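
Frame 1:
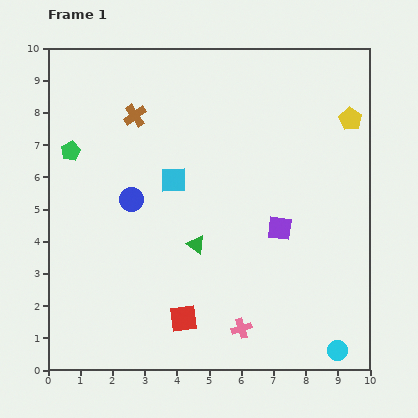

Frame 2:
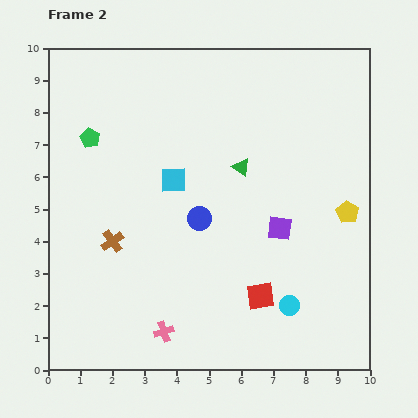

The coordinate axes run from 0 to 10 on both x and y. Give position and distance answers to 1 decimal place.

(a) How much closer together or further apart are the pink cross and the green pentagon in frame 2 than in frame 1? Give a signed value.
-1.2

Distance in frame 1: 7.6. Distance in frame 2: 6.4.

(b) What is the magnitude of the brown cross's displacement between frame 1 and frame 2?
4.0

The brown cross moved from (2.7, 7.9) to (2.0, 4.0), a distance of √(0.7² + 3.9²) ≈ 4.0.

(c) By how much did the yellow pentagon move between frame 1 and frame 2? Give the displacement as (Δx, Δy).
(-0.1, -2.9)

The yellow pentagon was at (9.4, 7.8) in frame 1 and (9.3, 4.9) in frame 2.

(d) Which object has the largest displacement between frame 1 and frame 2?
the brown cross

(moved 4.0; next 2.9)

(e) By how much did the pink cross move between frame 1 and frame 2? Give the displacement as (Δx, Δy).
(-2.4, -0.1)

The pink cross was at (6.0, 1.3) in frame 1 and (3.6, 1.2) in frame 2.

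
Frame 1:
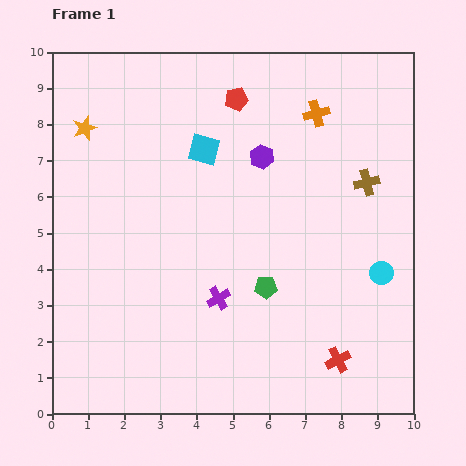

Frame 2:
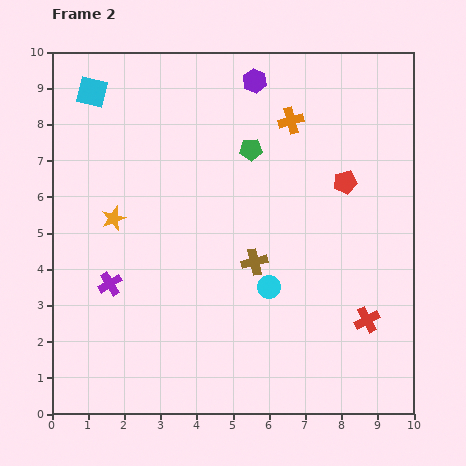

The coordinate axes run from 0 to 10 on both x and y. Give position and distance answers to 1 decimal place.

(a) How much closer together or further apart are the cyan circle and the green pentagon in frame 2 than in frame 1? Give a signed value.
+0.6

Distance in frame 1: 3.2. Distance in frame 2: 3.8.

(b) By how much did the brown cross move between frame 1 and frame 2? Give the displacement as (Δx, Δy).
(-3.1, -2.2)

The brown cross was at (8.7, 6.4) in frame 1 and (5.6, 4.2) in frame 2.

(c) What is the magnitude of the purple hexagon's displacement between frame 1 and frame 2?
2.1

The purple hexagon moved from (5.8, 7.1) to (5.6, 9.2), a distance of √(0.2² + 2.1²) ≈ 2.1.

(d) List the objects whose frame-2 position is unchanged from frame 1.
none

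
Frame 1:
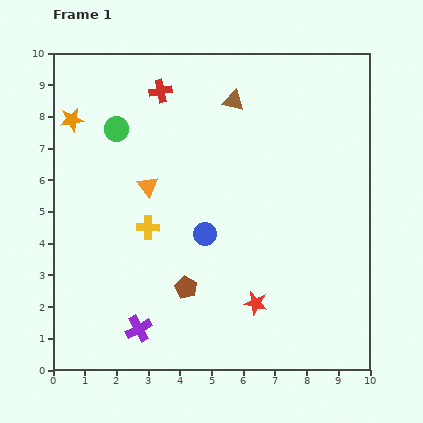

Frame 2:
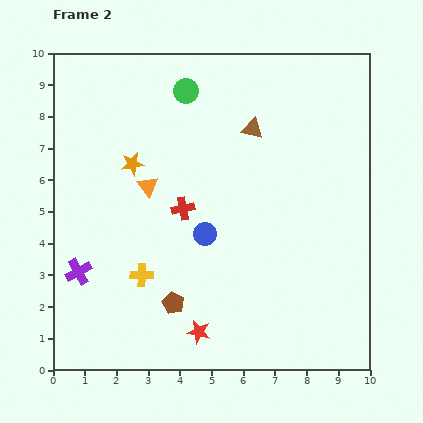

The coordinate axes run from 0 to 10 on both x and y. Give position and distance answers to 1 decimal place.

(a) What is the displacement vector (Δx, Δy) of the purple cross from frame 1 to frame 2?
(-1.9, 1.8)

The purple cross was at (2.7, 1.3) in frame 1 and (0.8, 3.1) in frame 2.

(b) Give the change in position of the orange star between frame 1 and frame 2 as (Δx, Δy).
(1.9, -1.4)

The orange star was at (0.6, 7.9) in frame 1 and (2.5, 6.5) in frame 2.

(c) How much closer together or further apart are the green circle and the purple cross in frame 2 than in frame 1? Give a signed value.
+0.3

Distance in frame 1: 6.3. Distance in frame 2: 6.6.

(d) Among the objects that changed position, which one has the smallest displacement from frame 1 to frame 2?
the brown pentagon

(moved 0.6)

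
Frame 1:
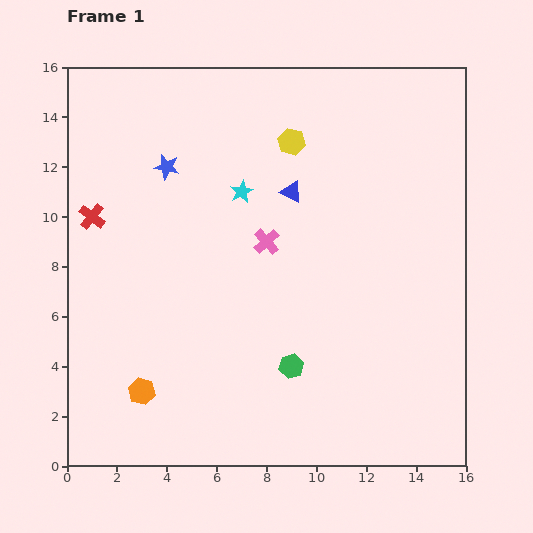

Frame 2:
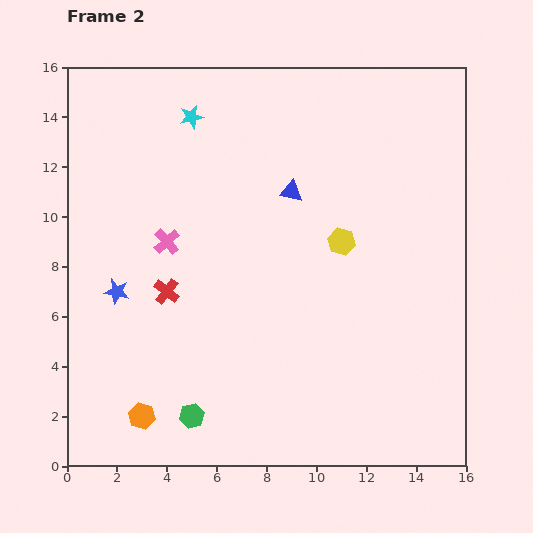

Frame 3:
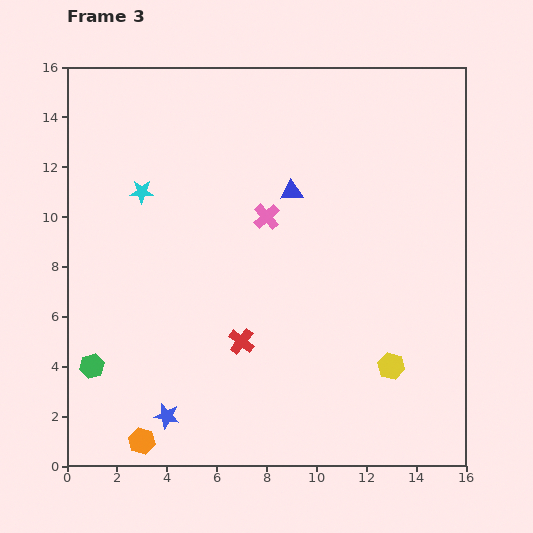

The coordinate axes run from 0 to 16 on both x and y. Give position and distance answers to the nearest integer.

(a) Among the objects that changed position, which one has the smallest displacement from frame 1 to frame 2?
the orange hexagon

(moved 1)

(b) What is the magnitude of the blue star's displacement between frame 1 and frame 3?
10

The blue star moved from (4, 12) to (4, 2), a distance of √(0² + 10²) ≈ 10.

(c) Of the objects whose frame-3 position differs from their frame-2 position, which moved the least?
the orange hexagon

(moved 1)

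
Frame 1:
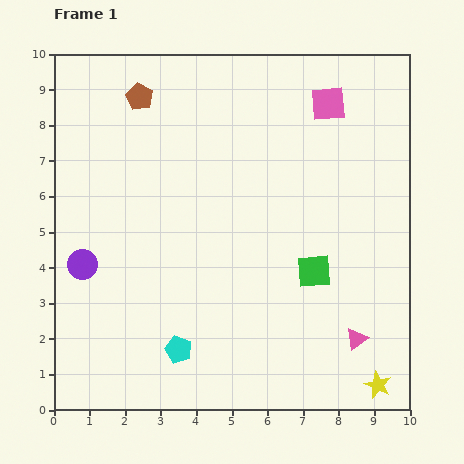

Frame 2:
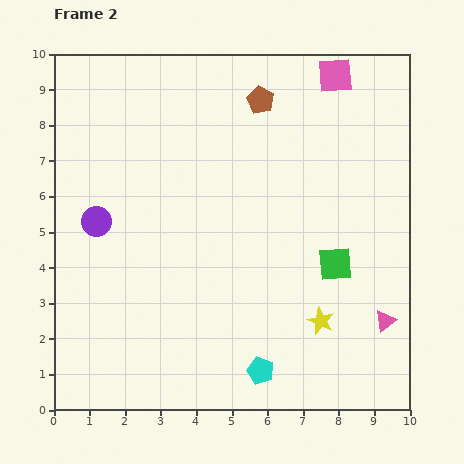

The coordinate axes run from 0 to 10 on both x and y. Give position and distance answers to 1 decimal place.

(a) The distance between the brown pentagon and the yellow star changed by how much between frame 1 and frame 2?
-4.1

Distance in frame 1: 10.5. Distance in frame 2: 6.4.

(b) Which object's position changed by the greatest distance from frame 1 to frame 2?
the brown pentagon

(moved 3.4; next 2.4)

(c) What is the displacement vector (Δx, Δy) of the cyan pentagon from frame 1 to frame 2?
(2.3, -0.6)

The cyan pentagon was at (3.5, 1.7) in frame 1 and (5.8, 1.1) in frame 2.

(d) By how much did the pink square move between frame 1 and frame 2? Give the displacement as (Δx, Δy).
(0.2, 0.8)

The pink square was at (7.7, 8.6) in frame 1 and (7.9, 9.4) in frame 2.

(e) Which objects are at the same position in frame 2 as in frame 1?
none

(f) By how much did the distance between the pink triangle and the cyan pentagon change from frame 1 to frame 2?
-1.2

Distance in frame 1: 5.0. Distance in frame 2: 3.8.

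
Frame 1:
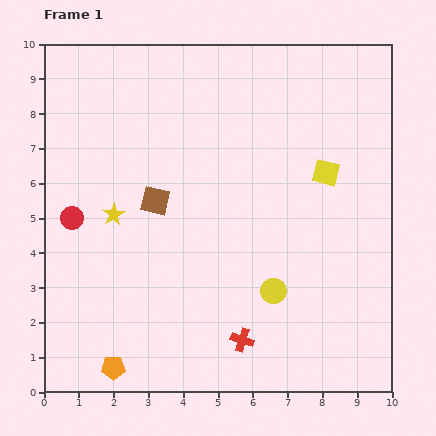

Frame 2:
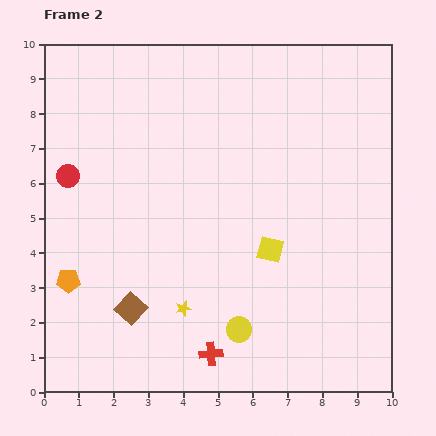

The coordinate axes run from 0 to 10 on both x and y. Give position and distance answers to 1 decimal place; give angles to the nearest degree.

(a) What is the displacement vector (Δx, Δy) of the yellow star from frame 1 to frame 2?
(2.0, -2.7)

The yellow star was at (2.0, 5.1) in frame 1 and (4.0, 2.4) in frame 2.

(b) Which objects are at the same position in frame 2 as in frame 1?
none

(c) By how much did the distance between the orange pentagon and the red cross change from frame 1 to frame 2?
+0.8

Distance in frame 1: 3.8. Distance in frame 2: 4.6.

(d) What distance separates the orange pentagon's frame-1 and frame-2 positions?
2.8

The orange pentagon moved from (2.0, 0.7) to (0.7, 3.2), a distance of √(1.3² + 2.5²) ≈ 2.8.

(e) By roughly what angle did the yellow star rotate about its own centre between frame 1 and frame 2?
17° clockwise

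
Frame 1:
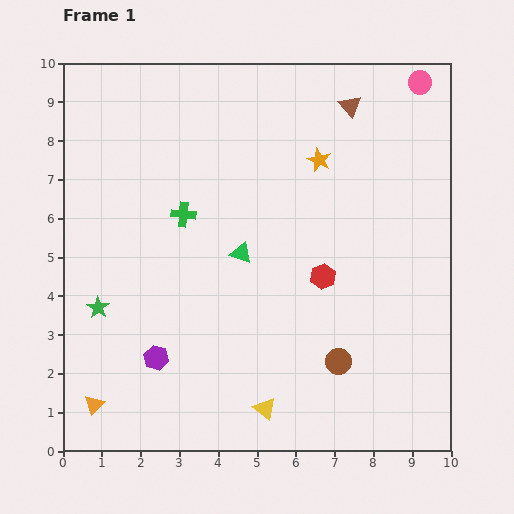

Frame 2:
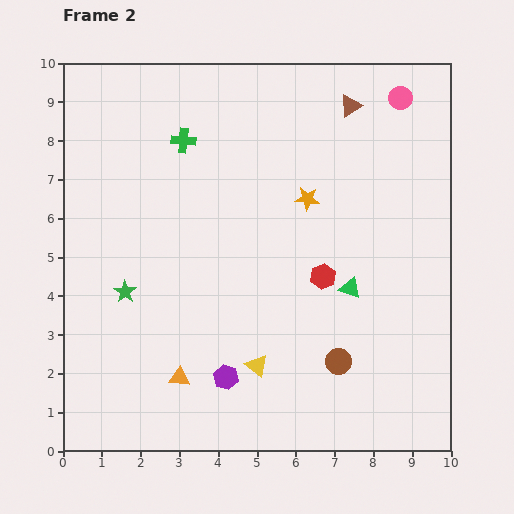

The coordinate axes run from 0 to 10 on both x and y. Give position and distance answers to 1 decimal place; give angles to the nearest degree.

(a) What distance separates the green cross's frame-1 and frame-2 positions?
1.9

The green cross moved from (3.1, 6.1) to (3.1, 8.0), a distance of √(0.0² + 1.9²) ≈ 1.9.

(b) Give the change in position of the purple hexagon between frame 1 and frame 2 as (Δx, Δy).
(1.8, -0.5)

The purple hexagon was at (2.4, 2.4) in frame 1 and (4.2, 1.9) in frame 2.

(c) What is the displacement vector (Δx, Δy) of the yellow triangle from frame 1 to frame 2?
(-0.2, 1.1)

The yellow triangle was at (5.2, 1.1) in frame 1 and (5.0, 2.2) in frame 2.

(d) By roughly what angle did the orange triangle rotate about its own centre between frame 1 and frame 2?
51° clockwise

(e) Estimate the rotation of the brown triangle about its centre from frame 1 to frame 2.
37° clockwise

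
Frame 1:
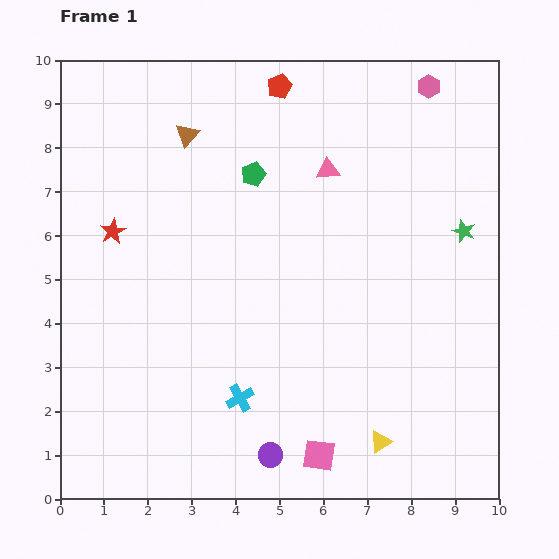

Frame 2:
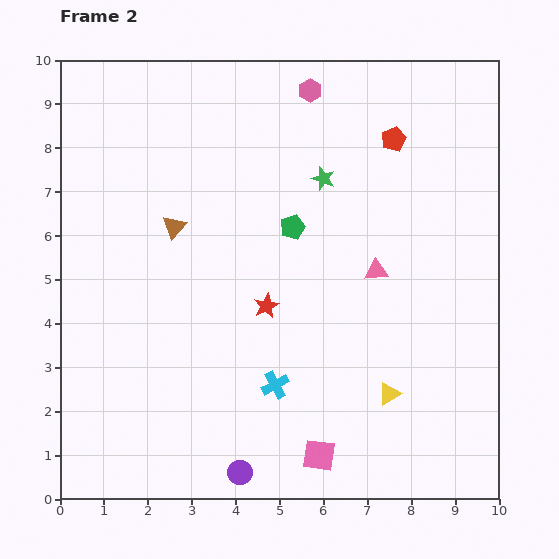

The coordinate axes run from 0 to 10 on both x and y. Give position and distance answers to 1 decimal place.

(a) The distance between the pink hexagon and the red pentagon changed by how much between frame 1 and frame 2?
-1.2

Distance in frame 1: 3.4. Distance in frame 2: 2.2.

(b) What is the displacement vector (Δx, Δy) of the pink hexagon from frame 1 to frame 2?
(-2.7, -0.1)

The pink hexagon was at (8.4, 9.4) in frame 1 and (5.7, 9.3) in frame 2.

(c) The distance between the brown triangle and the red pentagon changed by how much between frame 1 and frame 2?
+3.0

Distance in frame 1: 2.4. Distance in frame 2: 5.4.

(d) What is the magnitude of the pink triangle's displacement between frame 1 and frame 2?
2.5

The pink triangle moved from (6.1, 7.5) to (7.2, 5.2), a distance of √(1.1² + 2.3²) ≈ 2.5.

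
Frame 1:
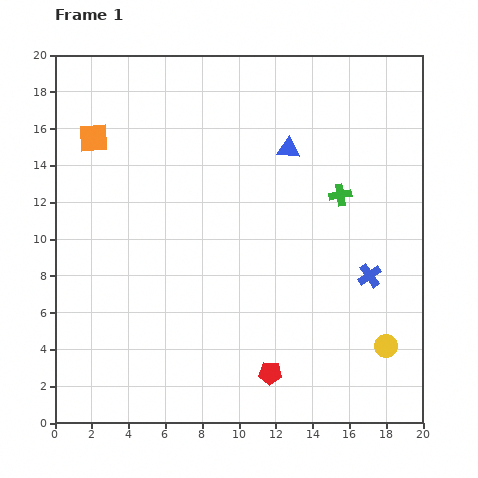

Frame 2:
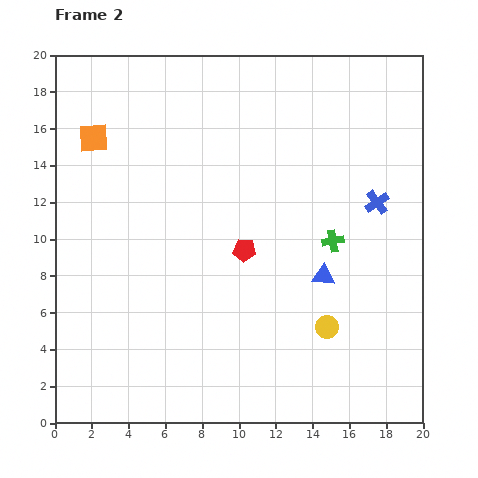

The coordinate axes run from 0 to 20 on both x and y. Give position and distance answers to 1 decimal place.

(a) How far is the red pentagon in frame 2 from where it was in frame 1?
6.8

The red pentagon moved from (11.7, 2.7) to (10.3, 9.4), a distance of √(1.4² + 6.7²) ≈ 6.8.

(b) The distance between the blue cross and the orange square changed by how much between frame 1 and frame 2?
-1.0

Distance in frame 1: 16.8. Distance in frame 2: 15.8.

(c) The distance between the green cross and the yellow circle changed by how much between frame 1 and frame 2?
-3.9

Distance in frame 1: 8.6. Distance in frame 2: 4.7.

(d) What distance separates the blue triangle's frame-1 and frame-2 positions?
7.2

The blue triangle moved from (12.7, 14.9) to (14.6, 8.0), a distance of √(1.9² + 6.9²) ≈ 7.2.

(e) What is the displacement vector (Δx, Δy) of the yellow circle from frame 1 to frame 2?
(-3.2, 1.0)

The yellow circle was at (18.0, 4.2) in frame 1 and (14.8, 5.2) in frame 2.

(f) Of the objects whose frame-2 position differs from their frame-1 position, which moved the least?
the green cross

(moved 2.5)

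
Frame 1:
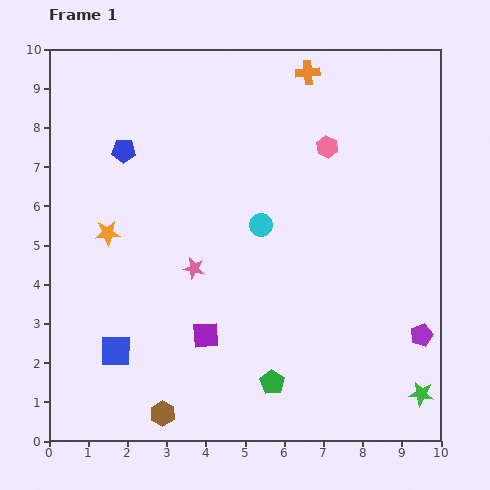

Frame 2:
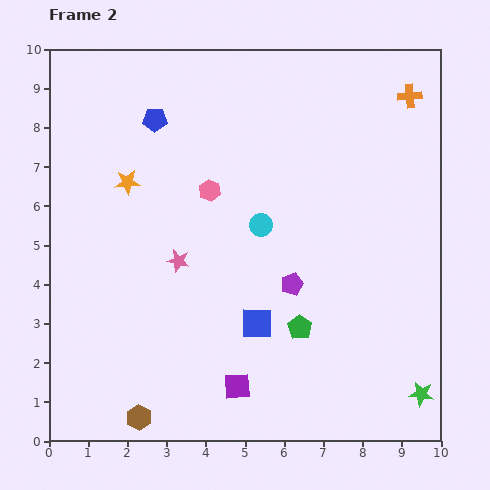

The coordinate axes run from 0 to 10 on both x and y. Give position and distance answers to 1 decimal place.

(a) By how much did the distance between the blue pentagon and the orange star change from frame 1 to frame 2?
-0.4

Distance in frame 1: 2.1. Distance in frame 2: 1.7.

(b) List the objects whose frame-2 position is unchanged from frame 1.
the cyan circle, the green star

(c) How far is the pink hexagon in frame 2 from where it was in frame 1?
3.2

The pink hexagon moved from (7.1, 7.5) to (4.1, 6.4), a distance of √(3.0² + 1.1²) ≈ 3.2.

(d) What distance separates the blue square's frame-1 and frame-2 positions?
3.7

The blue square moved from (1.7, 2.3) to (5.3, 3.0), a distance of √(3.6² + 0.7²) ≈ 3.7.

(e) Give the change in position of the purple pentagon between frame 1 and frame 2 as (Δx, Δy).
(-3.3, 1.3)

The purple pentagon was at (9.5, 2.7) in frame 1 and (6.2, 4.0) in frame 2.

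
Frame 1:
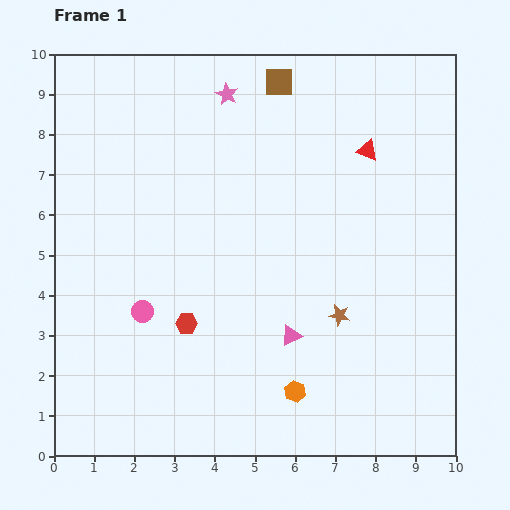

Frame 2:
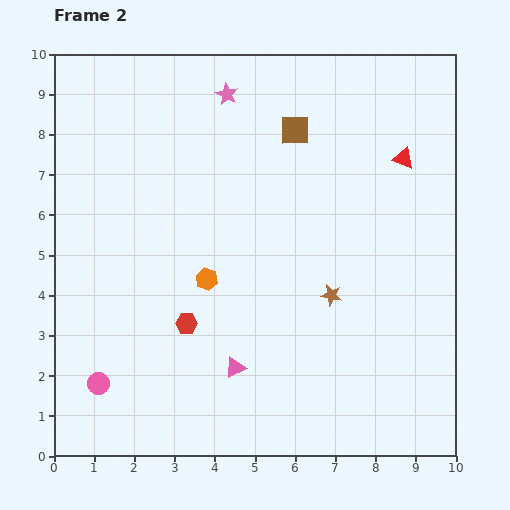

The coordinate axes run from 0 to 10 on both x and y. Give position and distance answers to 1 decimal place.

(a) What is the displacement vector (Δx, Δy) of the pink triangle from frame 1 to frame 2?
(-1.4, -0.8)

The pink triangle was at (5.9, 3.0) in frame 1 and (4.5, 2.2) in frame 2.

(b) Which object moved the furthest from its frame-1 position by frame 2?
the orange hexagon

(moved 3.6; next 2.1)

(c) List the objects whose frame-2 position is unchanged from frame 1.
the red hexagon, the pink star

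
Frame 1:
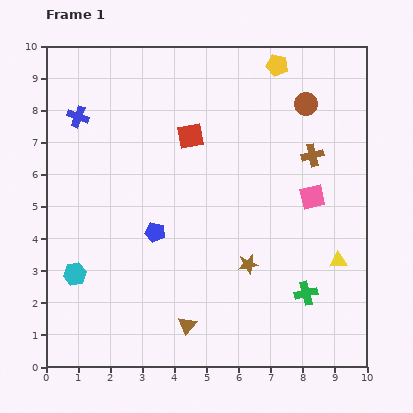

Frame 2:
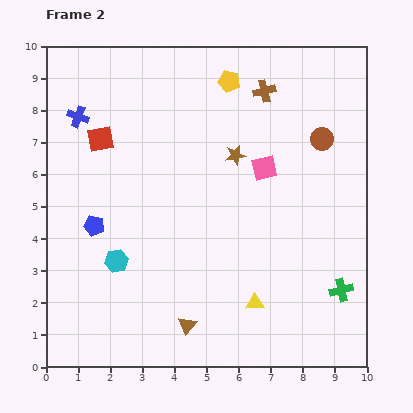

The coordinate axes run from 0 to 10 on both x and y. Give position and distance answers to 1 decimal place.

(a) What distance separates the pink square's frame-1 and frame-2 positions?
1.7

The pink square moved from (8.3, 5.3) to (6.8, 6.2), a distance of √(1.5² + 0.9²) ≈ 1.7.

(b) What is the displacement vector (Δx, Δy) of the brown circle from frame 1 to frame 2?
(0.5, -1.1)

The brown circle was at (8.1, 8.2) in frame 1 and (8.6, 7.1) in frame 2.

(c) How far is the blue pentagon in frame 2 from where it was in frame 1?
1.9

The blue pentagon moved from (3.4, 4.2) to (1.5, 4.4), a distance of √(1.9² + 0.2²) ≈ 1.9.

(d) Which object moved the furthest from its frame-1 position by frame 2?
the brown star

(moved 3.4; next 2.9)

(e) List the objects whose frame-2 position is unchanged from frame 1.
the blue cross, the brown triangle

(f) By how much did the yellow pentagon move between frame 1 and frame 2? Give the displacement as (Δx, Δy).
(-1.5, -0.5)

The yellow pentagon was at (7.2, 9.4) in frame 1 and (5.7, 8.9) in frame 2.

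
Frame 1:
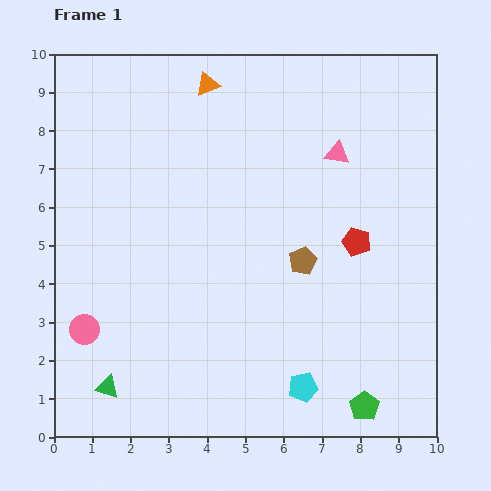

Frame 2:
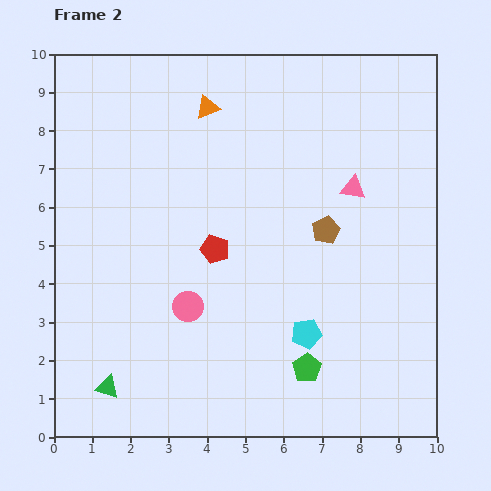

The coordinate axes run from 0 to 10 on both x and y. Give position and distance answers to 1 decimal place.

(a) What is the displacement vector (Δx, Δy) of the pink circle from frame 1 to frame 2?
(2.7, 0.6)

The pink circle was at (0.8, 2.8) in frame 1 and (3.5, 3.4) in frame 2.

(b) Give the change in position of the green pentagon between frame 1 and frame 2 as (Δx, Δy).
(-1.5, 1.0)

The green pentagon was at (8.1, 0.8) in frame 1 and (6.6, 1.8) in frame 2.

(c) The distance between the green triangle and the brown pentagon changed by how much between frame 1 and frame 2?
+0.9

Distance in frame 1: 6.1. Distance in frame 2: 7.0.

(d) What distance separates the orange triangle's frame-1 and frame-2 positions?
0.6

The orange triangle moved from (4.0, 9.2) to (4.0, 8.6), a distance of √(0.0² + 0.6²) ≈ 0.6.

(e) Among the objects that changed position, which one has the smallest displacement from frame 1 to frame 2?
the orange triangle

(moved 0.6)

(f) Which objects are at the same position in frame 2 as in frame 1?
the green triangle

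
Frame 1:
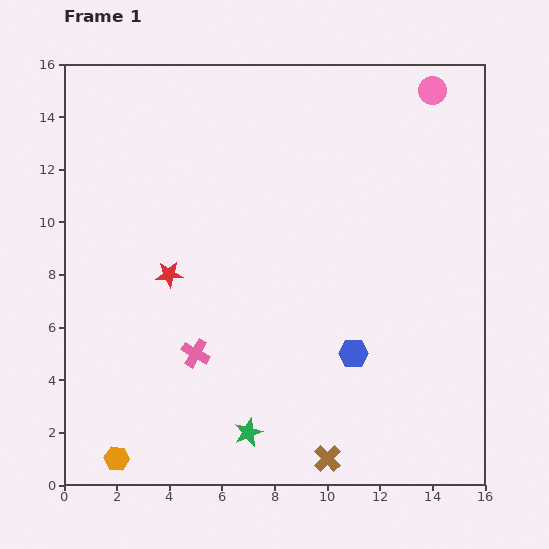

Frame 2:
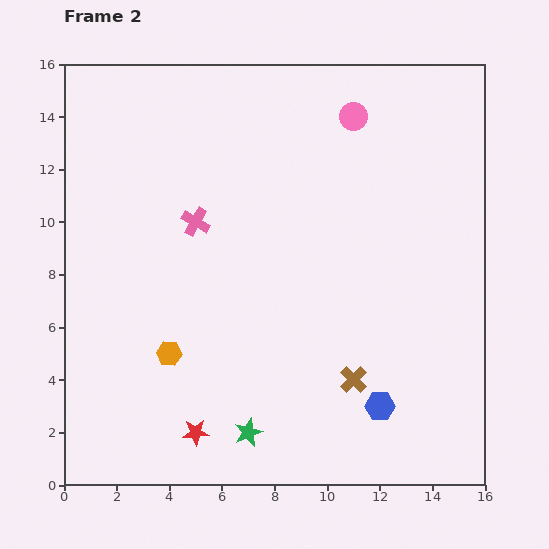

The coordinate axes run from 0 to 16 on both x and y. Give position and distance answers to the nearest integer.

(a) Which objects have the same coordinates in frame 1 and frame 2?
the green star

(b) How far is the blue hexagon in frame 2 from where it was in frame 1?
2

The blue hexagon moved from (11, 5) to (12, 3), a distance of √(1² + 2²) ≈ 2.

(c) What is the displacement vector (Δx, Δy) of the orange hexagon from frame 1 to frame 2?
(2, 4)

The orange hexagon was at (2, 1) in frame 1 and (4, 5) in frame 2.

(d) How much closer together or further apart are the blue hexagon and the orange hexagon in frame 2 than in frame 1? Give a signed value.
-2

Distance in frame 1: 10. Distance in frame 2: 8.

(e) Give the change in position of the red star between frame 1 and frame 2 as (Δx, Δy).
(1, -6)

The red star was at (4, 8) in frame 1 and (5, 2) in frame 2.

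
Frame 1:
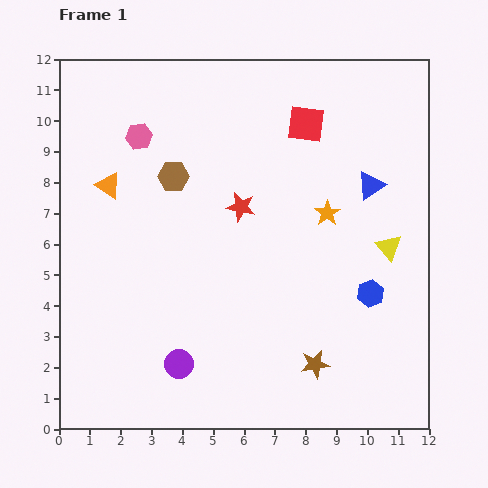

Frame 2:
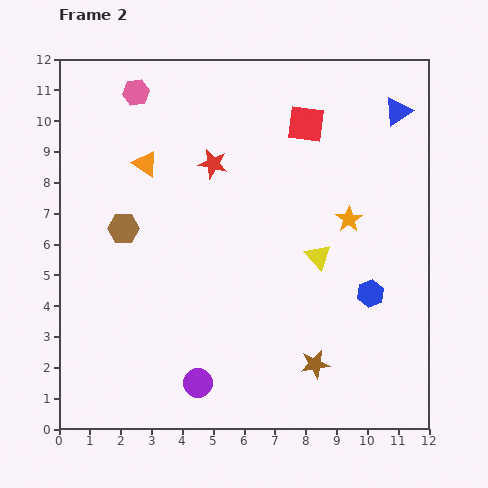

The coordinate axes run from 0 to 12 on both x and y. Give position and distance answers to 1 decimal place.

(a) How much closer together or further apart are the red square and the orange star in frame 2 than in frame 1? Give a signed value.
+0.4

Distance in frame 1: 3.0. Distance in frame 2: 3.4.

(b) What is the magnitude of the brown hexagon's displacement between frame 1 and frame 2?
2.3

The brown hexagon moved from (3.7, 8.2) to (2.1, 6.5), a distance of √(1.6² + 1.7²) ≈ 2.3.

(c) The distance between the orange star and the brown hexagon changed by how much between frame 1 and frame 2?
+2.2

Distance in frame 1: 5.1. Distance in frame 2: 7.3.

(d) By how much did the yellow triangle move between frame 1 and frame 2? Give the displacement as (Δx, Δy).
(-2.3, -0.3)

The yellow triangle was at (10.7, 5.9) in frame 1 and (8.4, 5.6) in frame 2.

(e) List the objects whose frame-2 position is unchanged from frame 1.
the red square, the blue hexagon, the brown star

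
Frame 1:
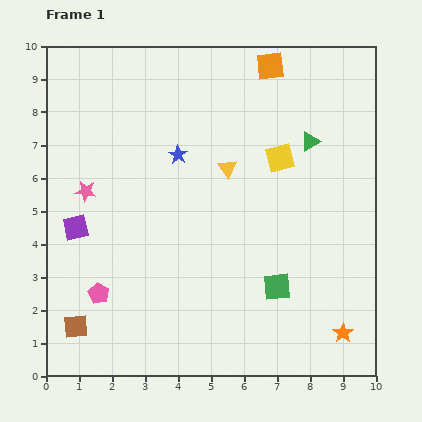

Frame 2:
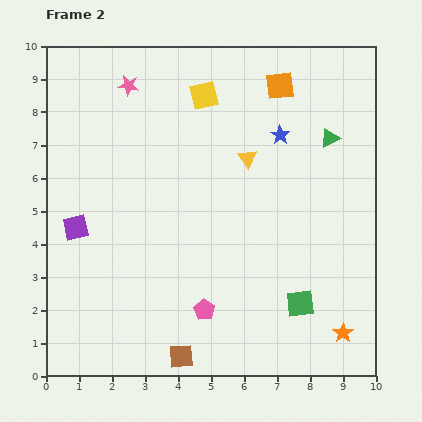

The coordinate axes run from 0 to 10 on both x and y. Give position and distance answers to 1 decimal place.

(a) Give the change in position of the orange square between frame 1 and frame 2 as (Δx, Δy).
(0.3, -0.6)

The orange square was at (6.8, 9.4) in frame 1 and (7.1, 8.8) in frame 2.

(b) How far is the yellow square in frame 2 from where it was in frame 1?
3.0

The yellow square moved from (7.1, 6.6) to (4.8, 8.5), a distance of √(2.3² + 1.9²) ≈ 3.0.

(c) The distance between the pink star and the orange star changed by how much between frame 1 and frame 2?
+1.0

Distance in frame 1: 8.9. Distance in frame 2: 9.9.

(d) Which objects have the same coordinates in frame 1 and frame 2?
the purple square, the orange star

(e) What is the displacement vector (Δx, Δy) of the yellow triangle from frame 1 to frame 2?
(0.6, 0.3)

The yellow triangle was at (5.5, 6.3) in frame 1 and (6.1, 6.6) in frame 2.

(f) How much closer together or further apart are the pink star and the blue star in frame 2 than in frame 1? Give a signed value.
+1.8

Distance in frame 1: 3.0. Distance in frame 2: 4.8.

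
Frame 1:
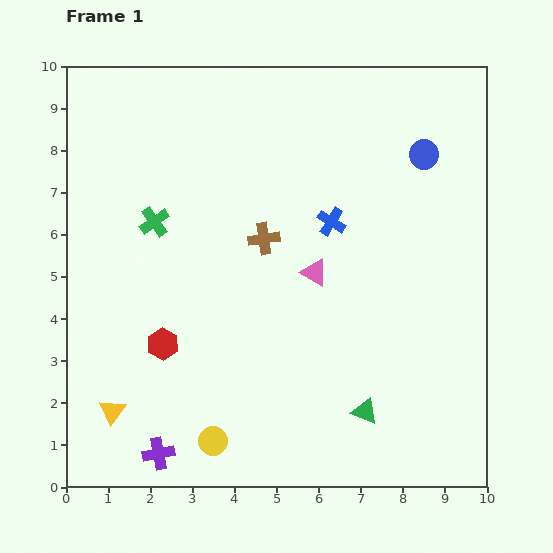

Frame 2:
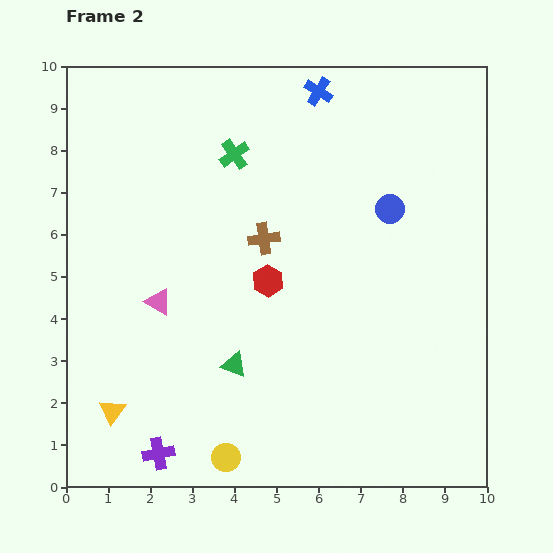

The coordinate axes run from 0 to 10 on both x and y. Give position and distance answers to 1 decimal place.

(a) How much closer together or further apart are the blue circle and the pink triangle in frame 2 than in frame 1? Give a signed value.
+2.1

Distance in frame 1: 3.8. Distance in frame 2: 5.9.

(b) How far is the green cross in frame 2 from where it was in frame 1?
2.5

The green cross moved from (2.1, 6.3) to (4.0, 7.9), a distance of √(1.9² + 1.6²) ≈ 2.5.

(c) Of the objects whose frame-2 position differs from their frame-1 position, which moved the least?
the yellow circle

(moved 0.5)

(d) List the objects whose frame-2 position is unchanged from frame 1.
the purple cross, the brown cross, the yellow triangle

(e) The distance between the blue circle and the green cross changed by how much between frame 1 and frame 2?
-2.7

Distance in frame 1: 6.6. Distance in frame 2: 3.9.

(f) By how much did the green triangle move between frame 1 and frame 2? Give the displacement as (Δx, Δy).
(-3.1, 1.1)

The green triangle was at (7.1, 1.8) in frame 1 and (4.0, 2.9) in frame 2.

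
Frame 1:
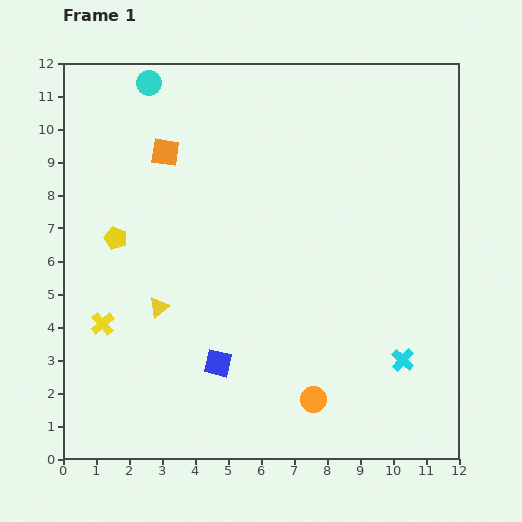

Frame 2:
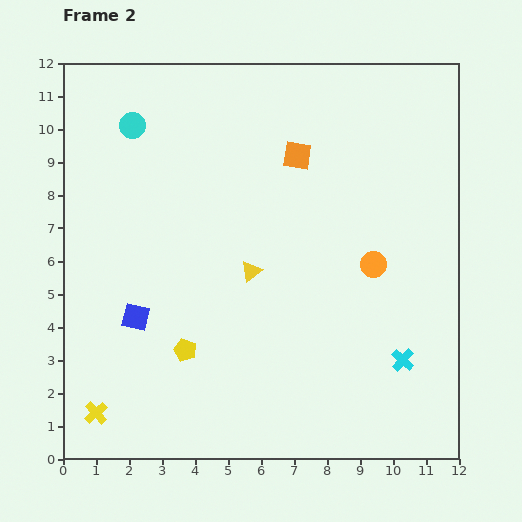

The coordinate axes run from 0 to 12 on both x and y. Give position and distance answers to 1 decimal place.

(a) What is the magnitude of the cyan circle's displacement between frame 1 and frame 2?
1.4

The cyan circle moved from (2.6, 11.4) to (2.1, 10.1), a distance of √(0.5² + 1.3²) ≈ 1.4.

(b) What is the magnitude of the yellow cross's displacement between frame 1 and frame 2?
2.7

The yellow cross moved from (1.2, 4.1) to (1.0, 1.4), a distance of √(0.2² + 2.7²) ≈ 2.7.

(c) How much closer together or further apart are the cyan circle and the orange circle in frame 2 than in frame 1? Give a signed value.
-2.4

Distance in frame 1: 10.8. Distance in frame 2: 8.4.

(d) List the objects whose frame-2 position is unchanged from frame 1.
the cyan cross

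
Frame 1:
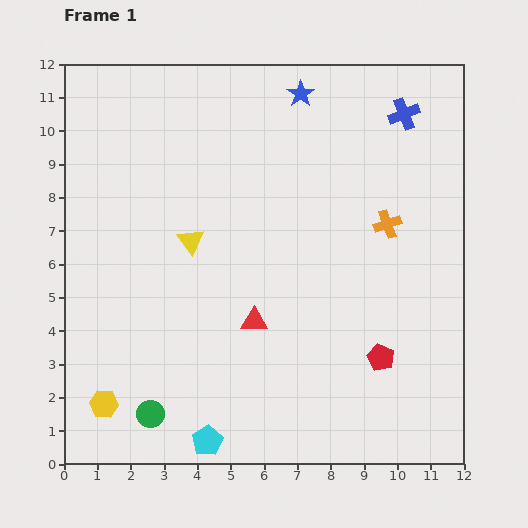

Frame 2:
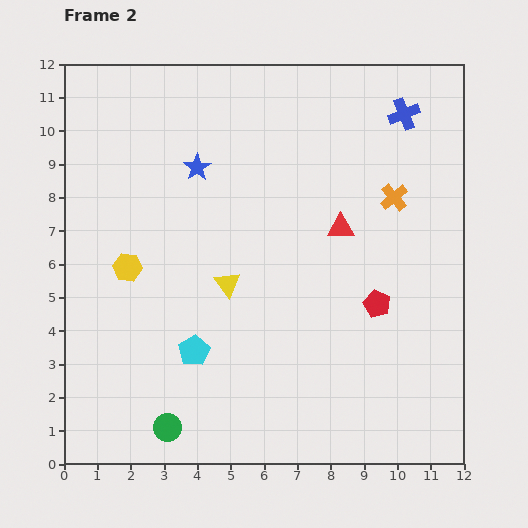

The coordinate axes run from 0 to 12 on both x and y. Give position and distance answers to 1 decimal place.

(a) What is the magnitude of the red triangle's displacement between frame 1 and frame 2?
3.8

The red triangle moved from (5.7, 4.3) to (8.3, 7.1), a distance of √(2.6² + 2.8²) ≈ 3.8.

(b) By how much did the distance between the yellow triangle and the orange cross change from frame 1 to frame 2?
-0.3

Distance in frame 1: 5.9. Distance in frame 2: 5.6.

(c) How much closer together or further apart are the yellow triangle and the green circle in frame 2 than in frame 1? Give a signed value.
-0.6

Distance in frame 1: 5.3. Distance in frame 2: 4.7.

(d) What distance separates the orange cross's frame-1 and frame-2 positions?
0.8

The orange cross moved from (9.7, 7.2) to (9.9, 8.0), a distance of √(0.2² + 0.8²) ≈ 0.8.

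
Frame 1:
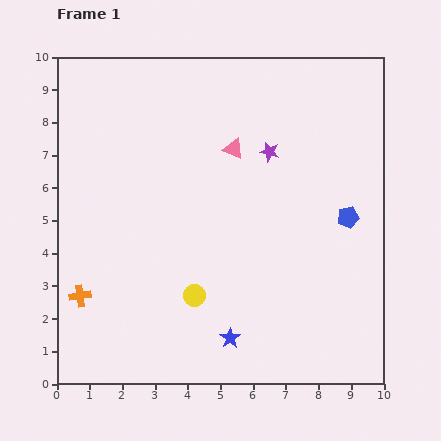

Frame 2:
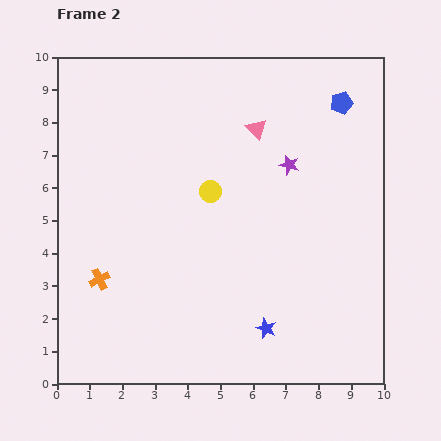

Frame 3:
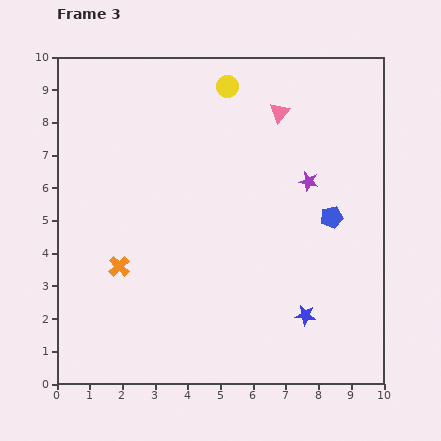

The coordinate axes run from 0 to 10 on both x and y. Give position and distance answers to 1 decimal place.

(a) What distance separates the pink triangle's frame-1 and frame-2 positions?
0.9

The pink triangle moved from (5.4, 7.2) to (6.1, 7.8), a distance of √(0.7² + 0.6²) ≈ 0.9.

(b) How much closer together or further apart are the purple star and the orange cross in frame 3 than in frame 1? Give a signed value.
-0.9

Distance in frame 1: 7.3. Distance in frame 3: 6.4.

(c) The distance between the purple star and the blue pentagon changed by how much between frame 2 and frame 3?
-1.2

Distance in frame 2: 2.5. Distance in frame 3: 1.3.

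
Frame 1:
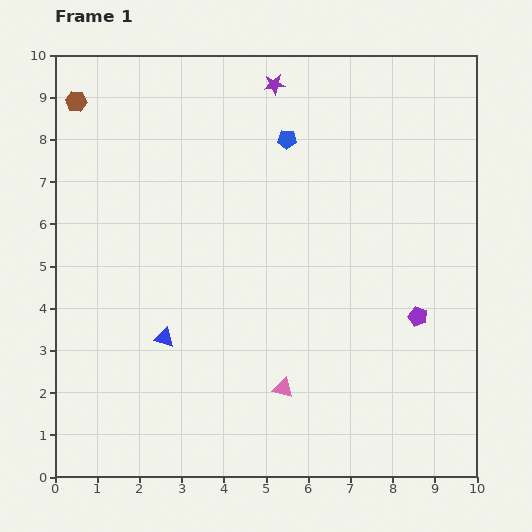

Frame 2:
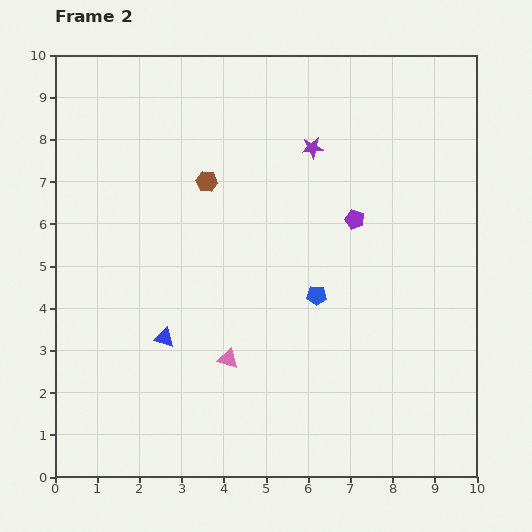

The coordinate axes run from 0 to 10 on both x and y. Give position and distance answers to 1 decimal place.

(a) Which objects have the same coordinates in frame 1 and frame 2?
the blue triangle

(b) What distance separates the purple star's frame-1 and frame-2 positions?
1.7

The purple star moved from (5.2, 9.3) to (6.1, 7.8), a distance of √(0.9² + 1.5²) ≈ 1.7.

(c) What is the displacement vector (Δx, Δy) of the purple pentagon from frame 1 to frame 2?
(-1.5, 2.3)

The purple pentagon was at (8.6, 3.8) in frame 1 and (7.1, 6.1) in frame 2.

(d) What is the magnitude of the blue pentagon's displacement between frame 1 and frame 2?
3.8

The blue pentagon moved from (5.5, 8.0) to (6.2, 4.3), a distance of √(0.7² + 3.7²) ≈ 3.8.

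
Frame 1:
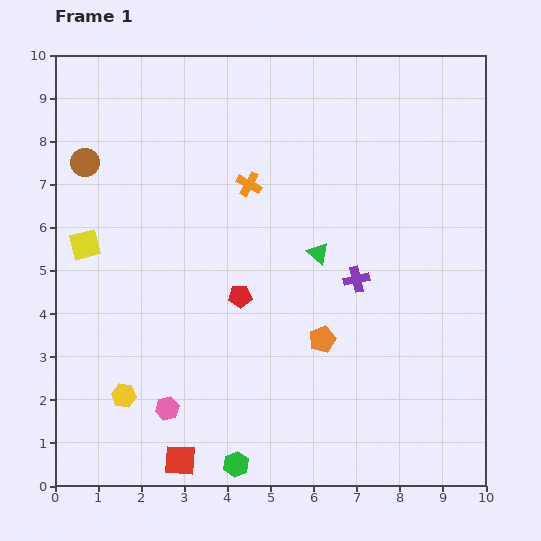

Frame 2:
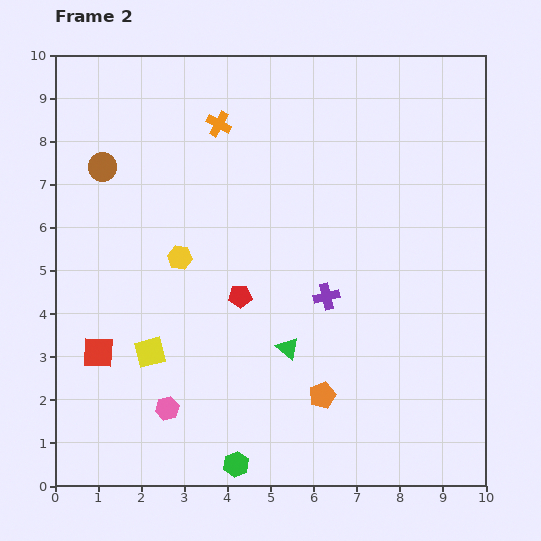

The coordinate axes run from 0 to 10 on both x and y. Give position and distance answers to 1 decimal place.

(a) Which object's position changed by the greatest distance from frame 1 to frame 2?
the yellow hexagon

(moved 3.5; next 3.1)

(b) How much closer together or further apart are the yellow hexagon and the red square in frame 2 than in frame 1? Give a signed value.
+0.9

Distance in frame 1: 2.0. Distance in frame 2: 2.9.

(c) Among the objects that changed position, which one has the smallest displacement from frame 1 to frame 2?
the brown circle

(moved 0.4)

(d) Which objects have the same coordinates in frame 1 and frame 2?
the green hexagon, the pink hexagon, the red pentagon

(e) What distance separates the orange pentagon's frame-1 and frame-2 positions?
1.3

The orange pentagon moved from (6.2, 3.4) to (6.2, 2.1), a distance of √(0.0² + 1.3²) ≈ 1.3.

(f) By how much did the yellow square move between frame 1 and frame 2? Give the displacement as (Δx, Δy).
(1.5, -2.5)

The yellow square was at (0.7, 5.6) in frame 1 and (2.2, 3.1) in frame 2.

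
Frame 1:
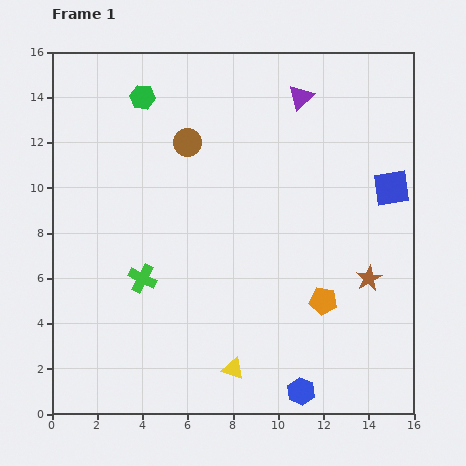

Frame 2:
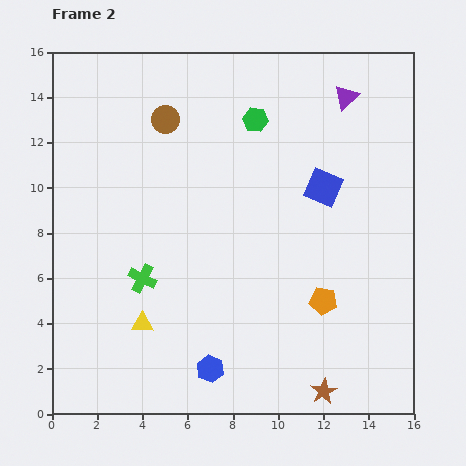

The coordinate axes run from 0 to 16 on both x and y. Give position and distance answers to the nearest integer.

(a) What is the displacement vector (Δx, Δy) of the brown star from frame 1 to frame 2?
(-2, -5)

The brown star was at (14, 6) in frame 1 and (12, 1) in frame 2.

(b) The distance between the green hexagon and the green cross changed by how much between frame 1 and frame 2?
+1

Distance in frame 1: 8. Distance in frame 2: 9.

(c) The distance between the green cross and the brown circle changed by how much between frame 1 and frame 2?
+1

Distance in frame 1: 6. Distance in frame 2: 7.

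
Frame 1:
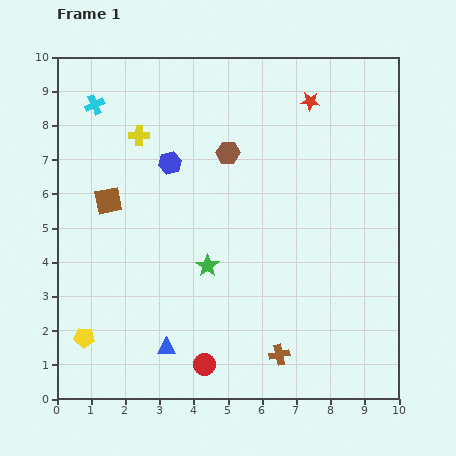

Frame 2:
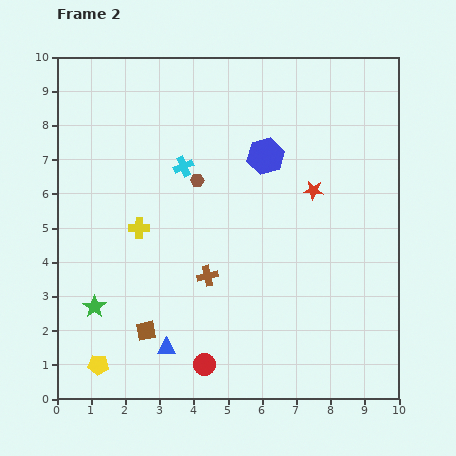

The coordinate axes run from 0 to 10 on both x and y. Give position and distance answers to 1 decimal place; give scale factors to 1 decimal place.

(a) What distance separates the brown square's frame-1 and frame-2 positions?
4.0

The brown square moved from (1.5, 5.8) to (2.6, 2.0), a distance of √(1.1² + 3.8²) ≈ 4.0.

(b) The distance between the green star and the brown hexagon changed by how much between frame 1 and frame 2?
+1.4

Distance in frame 1: 3.4. Distance in frame 2: 4.8.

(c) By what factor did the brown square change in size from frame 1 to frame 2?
0.7×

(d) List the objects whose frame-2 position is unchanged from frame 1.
the blue triangle, the red circle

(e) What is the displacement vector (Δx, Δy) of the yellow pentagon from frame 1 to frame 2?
(0.4, -0.8)

The yellow pentagon was at (0.8, 1.8) in frame 1 and (1.2, 1.0) in frame 2.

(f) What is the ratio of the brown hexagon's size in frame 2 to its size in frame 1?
0.6×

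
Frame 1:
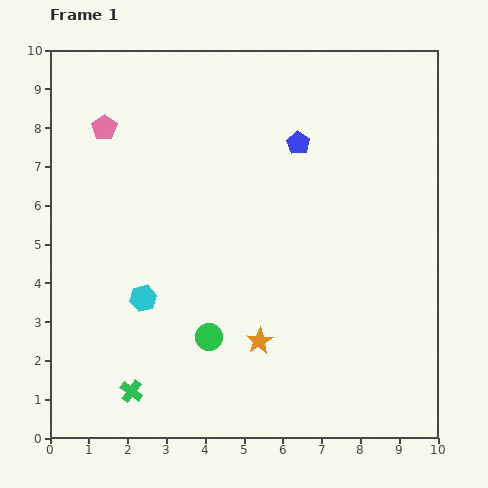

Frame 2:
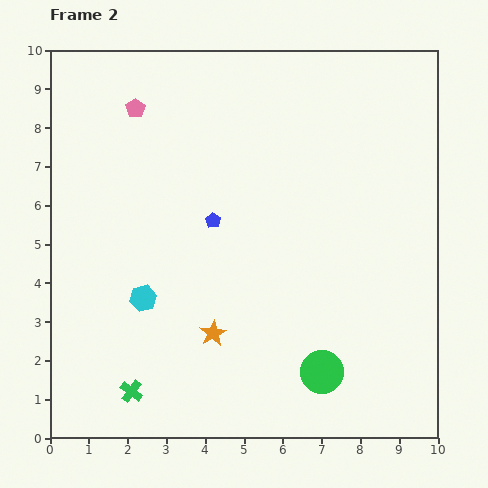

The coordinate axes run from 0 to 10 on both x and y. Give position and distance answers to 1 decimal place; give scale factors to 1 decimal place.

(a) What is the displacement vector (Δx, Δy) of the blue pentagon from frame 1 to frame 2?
(-2.2, -2.0)

The blue pentagon was at (6.4, 7.6) in frame 1 and (4.2, 5.6) in frame 2.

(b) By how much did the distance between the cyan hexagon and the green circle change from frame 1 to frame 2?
+3.0

Distance in frame 1: 2.0. Distance in frame 2: 5.0.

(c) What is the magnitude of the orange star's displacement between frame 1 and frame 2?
1.2

The orange star moved from (5.4, 2.5) to (4.2, 2.7), a distance of √(1.2² + 0.2²) ≈ 1.2.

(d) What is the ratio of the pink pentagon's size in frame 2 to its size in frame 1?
0.8×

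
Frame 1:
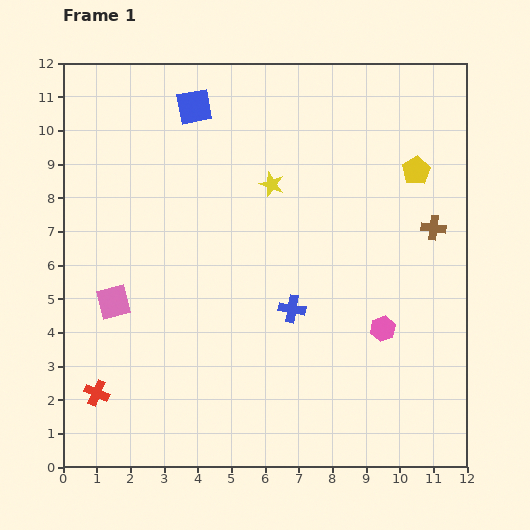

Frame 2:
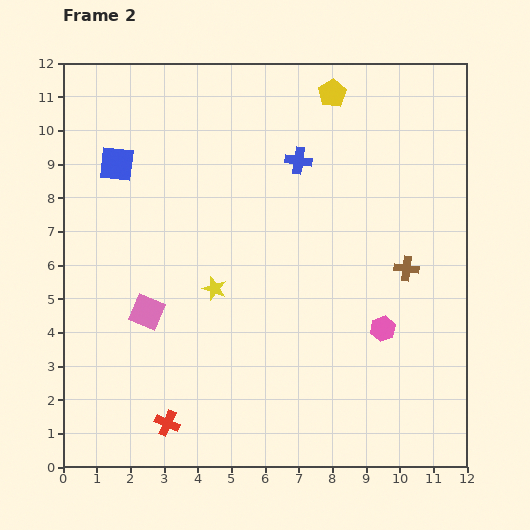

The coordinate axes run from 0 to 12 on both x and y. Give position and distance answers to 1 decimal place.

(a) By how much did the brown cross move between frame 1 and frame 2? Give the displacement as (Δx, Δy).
(-0.8, -1.2)

The brown cross was at (11.0, 7.1) in frame 1 and (10.2, 5.9) in frame 2.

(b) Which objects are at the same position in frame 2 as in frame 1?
the pink hexagon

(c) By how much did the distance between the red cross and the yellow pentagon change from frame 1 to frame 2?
-0.6

Distance in frame 1: 11.6. Distance in frame 2: 11.0.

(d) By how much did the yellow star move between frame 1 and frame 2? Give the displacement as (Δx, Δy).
(-1.7, -3.1)

The yellow star was at (6.2, 8.4) in frame 1 and (4.5, 5.3) in frame 2.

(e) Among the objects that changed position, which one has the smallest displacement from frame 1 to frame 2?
the pink square

(moved 1.0)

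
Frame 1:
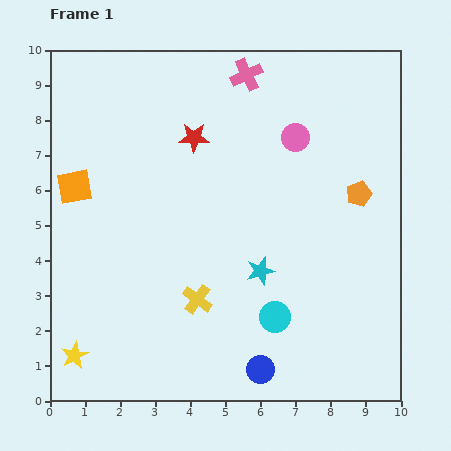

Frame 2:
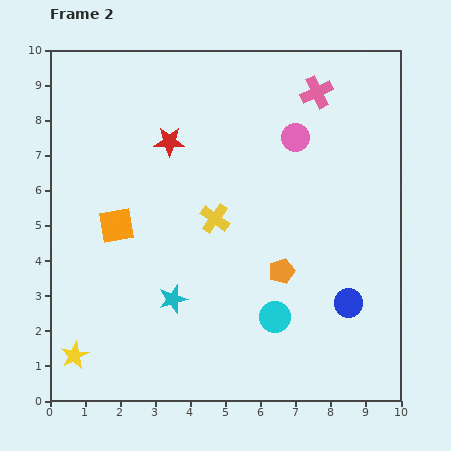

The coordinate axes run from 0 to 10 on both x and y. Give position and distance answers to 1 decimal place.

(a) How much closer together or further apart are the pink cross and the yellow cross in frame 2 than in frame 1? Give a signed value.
-2.0

Distance in frame 1: 6.6. Distance in frame 2: 4.6.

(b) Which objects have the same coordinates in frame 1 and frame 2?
the pink circle, the yellow star, the cyan circle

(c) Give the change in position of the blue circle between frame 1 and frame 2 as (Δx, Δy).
(2.5, 1.9)

The blue circle was at (6.0, 0.9) in frame 1 and (8.5, 2.8) in frame 2.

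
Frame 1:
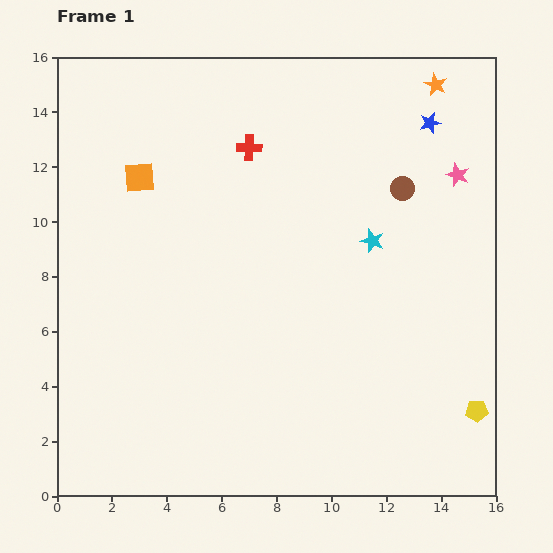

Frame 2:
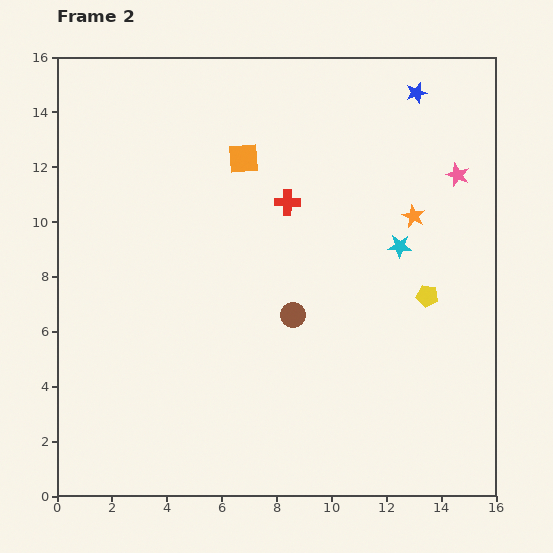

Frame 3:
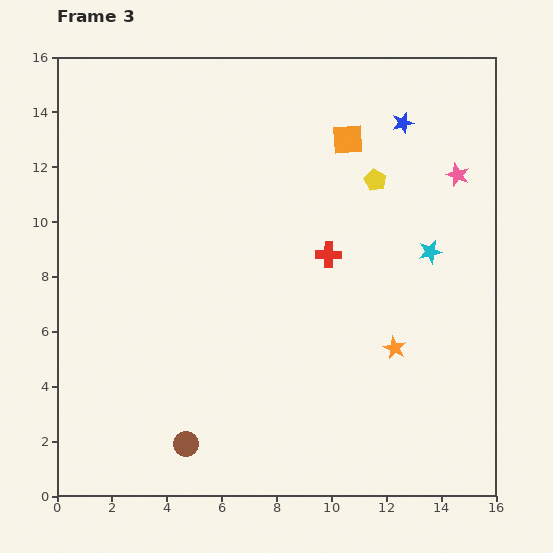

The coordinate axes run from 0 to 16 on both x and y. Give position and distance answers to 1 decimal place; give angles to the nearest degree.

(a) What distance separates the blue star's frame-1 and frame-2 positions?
1.2

The blue star moved from (13.6, 13.6) to (13.1, 14.7), a distance of √(0.5² + 1.1²) ≈ 1.2.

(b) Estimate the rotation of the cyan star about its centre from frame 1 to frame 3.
30° counter-clockwise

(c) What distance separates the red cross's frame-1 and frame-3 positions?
4.9

The red cross moved from (7.0, 12.7) to (9.9, 8.8), a distance of √(2.9² + 3.9²) ≈ 4.9.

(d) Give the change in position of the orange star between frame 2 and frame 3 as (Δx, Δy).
(-0.7, -4.8)

The orange star was at (13.0, 10.2) in frame 2 and (12.3, 5.4) in frame 3.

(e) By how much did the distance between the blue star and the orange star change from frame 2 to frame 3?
+3.7

Distance in frame 2: 4.5. Distance in frame 3: 8.2.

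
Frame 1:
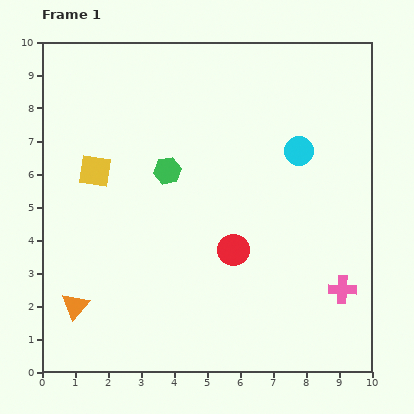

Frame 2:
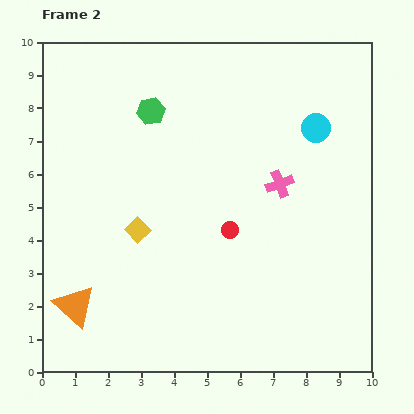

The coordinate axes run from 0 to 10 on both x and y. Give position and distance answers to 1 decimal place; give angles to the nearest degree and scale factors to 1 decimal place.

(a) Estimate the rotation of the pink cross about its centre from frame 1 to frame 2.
23° counter-clockwise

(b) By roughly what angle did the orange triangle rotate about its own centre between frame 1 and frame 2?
27° counter-clockwise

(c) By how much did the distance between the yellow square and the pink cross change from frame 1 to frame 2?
-3.8

Distance in frame 1: 8.3. Distance in frame 2: 4.5.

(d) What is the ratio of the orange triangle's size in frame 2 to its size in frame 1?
1.5×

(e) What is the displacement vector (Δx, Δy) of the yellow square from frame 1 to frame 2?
(1.3, -1.8)

The yellow square was at (1.6, 6.1) in frame 1 and (2.9, 4.3) in frame 2.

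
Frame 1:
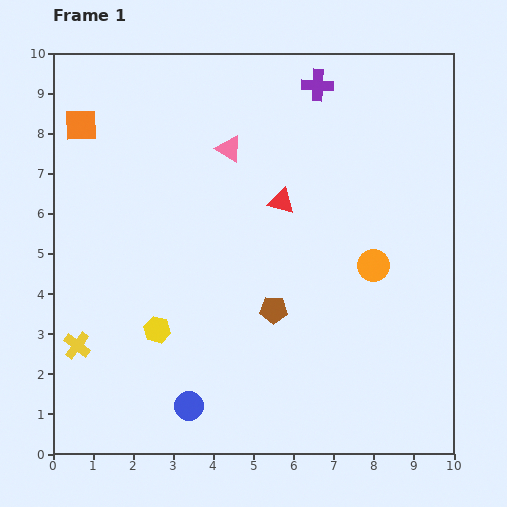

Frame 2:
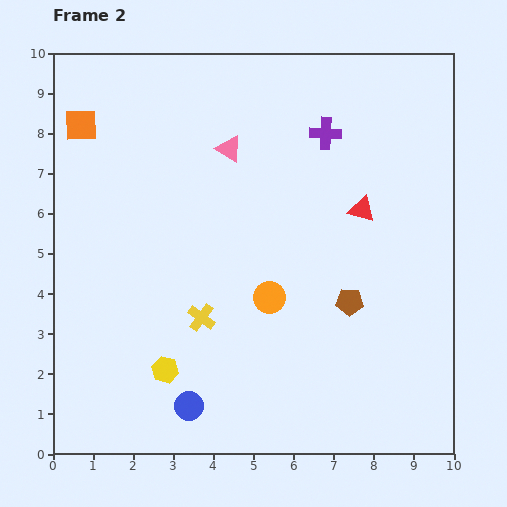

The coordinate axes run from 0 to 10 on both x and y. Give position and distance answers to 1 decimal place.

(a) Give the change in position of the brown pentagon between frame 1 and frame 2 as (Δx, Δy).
(1.9, 0.2)

The brown pentagon was at (5.5, 3.6) in frame 1 and (7.4, 3.8) in frame 2.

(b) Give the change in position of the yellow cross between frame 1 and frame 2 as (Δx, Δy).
(3.1, 0.7)

The yellow cross was at (0.6, 2.7) in frame 1 and (3.7, 3.4) in frame 2.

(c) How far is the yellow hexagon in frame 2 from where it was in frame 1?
1.0

The yellow hexagon moved from (2.6, 3.1) to (2.8, 2.1), a distance of √(0.2² + 1.0²) ≈ 1.0.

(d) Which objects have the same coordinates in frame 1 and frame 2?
the pink triangle, the blue circle, the orange square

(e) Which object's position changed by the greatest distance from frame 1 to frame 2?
the yellow cross

(moved 3.2; next 2.7)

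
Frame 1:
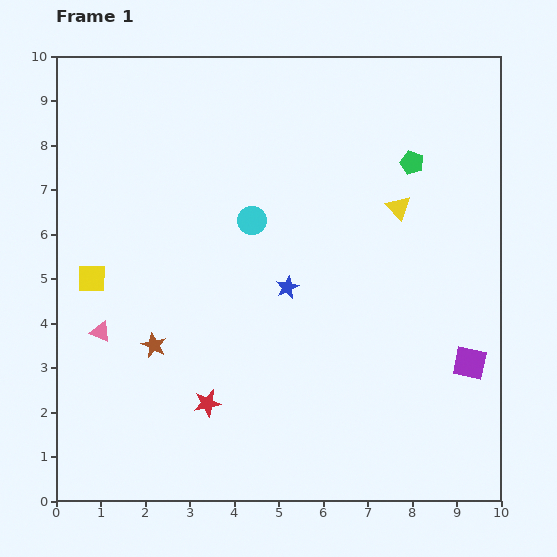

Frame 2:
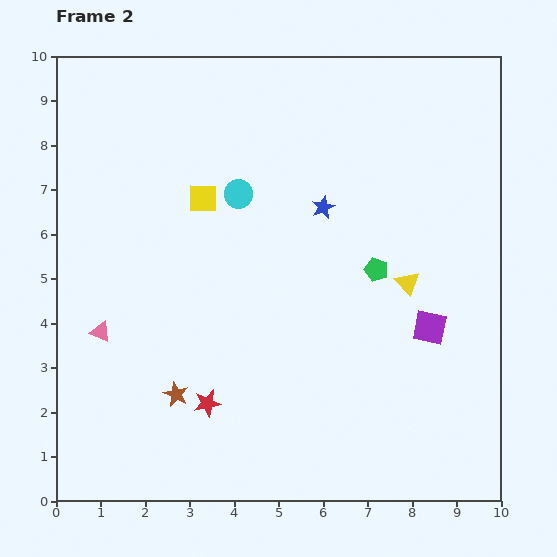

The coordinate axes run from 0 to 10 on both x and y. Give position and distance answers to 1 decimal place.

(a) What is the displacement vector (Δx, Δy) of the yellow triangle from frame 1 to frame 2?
(0.2, -1.7)

The yellow triangle was at (7.7, 6.6) in frame 1 and (7.9, 4.9) in frame 2.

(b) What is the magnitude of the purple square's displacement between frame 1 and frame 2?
1.2

The purple square moved from (9.3, 3.1) to (8.4, 3.9), a distance of √(0.9² + 0.8²) ≈ 1.2.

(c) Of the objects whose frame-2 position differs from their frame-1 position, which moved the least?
the cyan circle

(moved 0.7)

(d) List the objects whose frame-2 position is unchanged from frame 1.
the pink triangle, the red star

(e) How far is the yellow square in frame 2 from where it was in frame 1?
3.1

The yellow square moved from (0.8, 5.0) to (3.3, 6.8), a distance of √(2.5² + 1.8²) ≈ 3.1.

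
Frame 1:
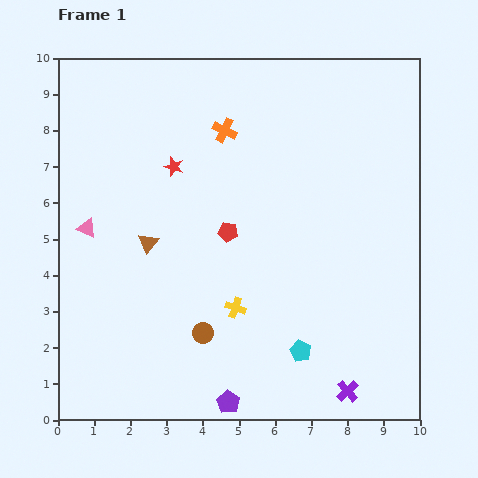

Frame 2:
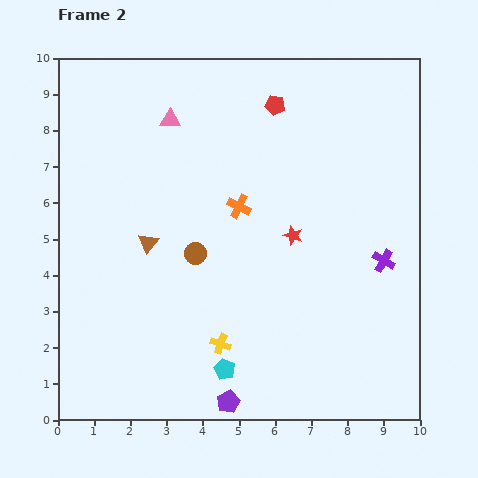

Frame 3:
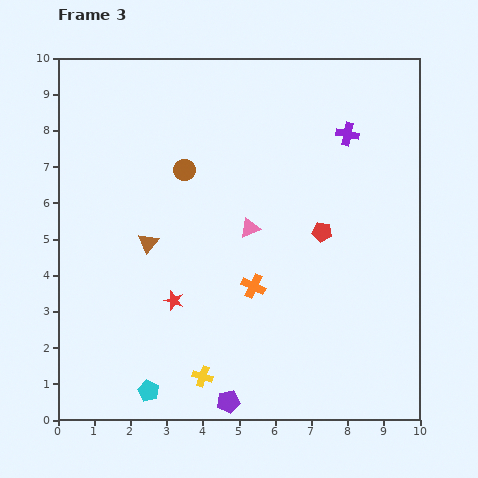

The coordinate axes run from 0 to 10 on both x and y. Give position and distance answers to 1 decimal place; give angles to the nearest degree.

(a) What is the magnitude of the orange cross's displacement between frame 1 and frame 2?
2.1

The orange cross moved from (4.6, 8.0) to (5.0, 5.9), a distance of √(0.4² + 2.1²) ≈ 2.1.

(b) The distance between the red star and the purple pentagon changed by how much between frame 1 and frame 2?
-1.8

Distance in frame 1: 6.7. Distance in frame 2: 4.9.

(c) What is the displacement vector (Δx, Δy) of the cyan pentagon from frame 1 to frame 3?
(-4.2, -1.1)

The cyan pentagon was at (6.7, 1.9) in frame 1 and (2.5, 0.8) in frame 3.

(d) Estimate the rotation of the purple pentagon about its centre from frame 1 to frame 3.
31° clockwise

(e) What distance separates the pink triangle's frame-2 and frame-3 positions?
3.7

The pink triangle moved from (3.1, 8.3) to (5.3, 5.3), a distance of √(2.2² + 3.0²) ≈ 3.7.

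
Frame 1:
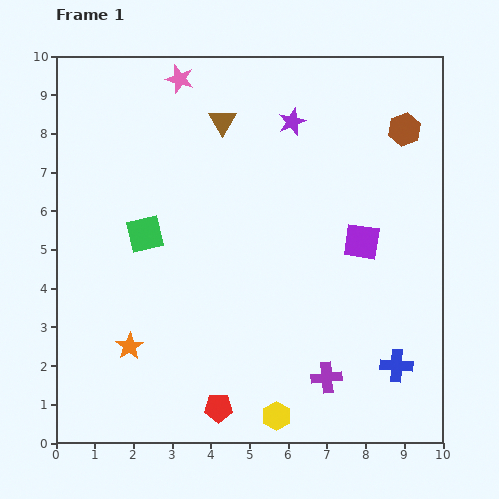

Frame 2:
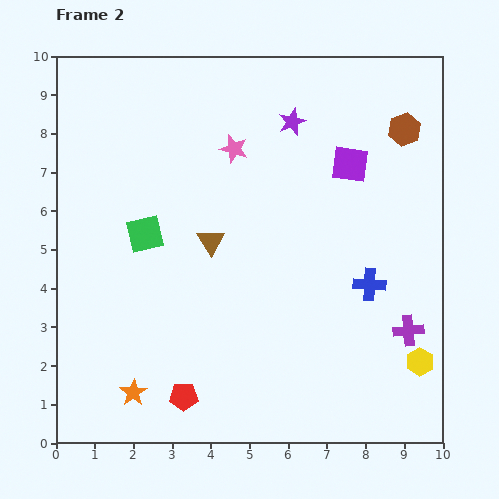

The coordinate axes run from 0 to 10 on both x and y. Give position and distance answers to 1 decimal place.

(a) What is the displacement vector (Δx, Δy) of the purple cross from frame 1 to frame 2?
(2.1, 1.2)

The purple cross was at (7.0, 1.7) in frame 1 and (9.1, 2.9) in frame 2.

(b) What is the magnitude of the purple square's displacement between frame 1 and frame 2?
2.0

The purple square moved from (7.9, 5.2) to (7.6, 7.2), a distance of √(0.3² + 2.0²) ≈ 2.0.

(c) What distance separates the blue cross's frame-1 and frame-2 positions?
2.2

The blue cross moved from (8.8, 2.0) to (8.1, 4.1), a distance of √(0.7² + 2.1²) ≈ 2.2.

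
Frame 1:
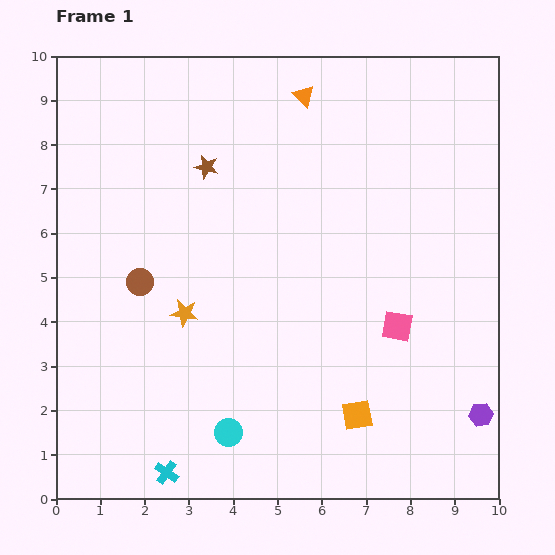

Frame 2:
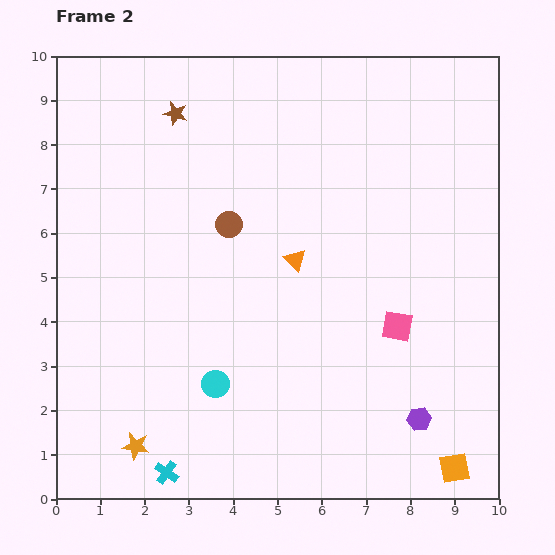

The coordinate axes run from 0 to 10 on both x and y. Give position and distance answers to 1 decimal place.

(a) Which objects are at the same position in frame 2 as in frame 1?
the cyan cross, the pink square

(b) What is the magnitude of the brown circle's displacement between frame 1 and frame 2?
2.4

The brown circle moved from (1.9, 4.9) to (3.9, 6.2), a distance of √(2.0² + 1.3²) ≈ 2.4.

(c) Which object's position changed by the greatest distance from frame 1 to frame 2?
the orange triangle

(moved 3.7; next 3.2)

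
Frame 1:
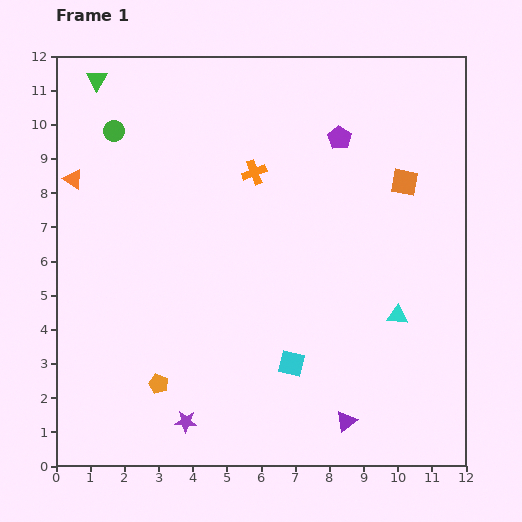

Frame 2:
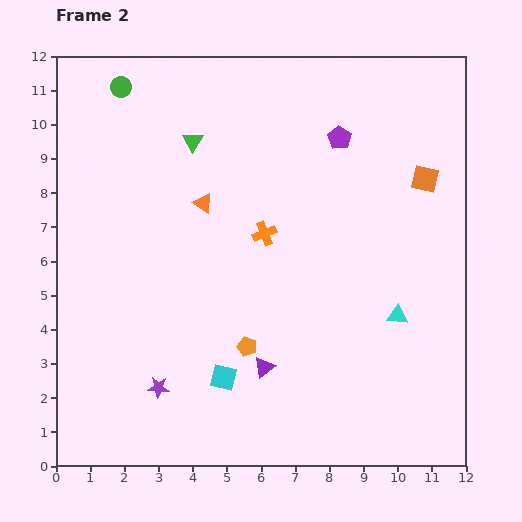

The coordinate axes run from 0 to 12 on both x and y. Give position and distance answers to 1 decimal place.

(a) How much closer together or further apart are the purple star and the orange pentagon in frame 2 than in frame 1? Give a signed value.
+1.5

Distance in frame 1: 1.4. Distance in frame 2: 2.9.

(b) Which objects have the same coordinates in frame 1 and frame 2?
the cyan triangle, the purple pentagon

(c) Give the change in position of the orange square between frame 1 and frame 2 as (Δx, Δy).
(0.6, 0.1)

The orange square was at (10.2, 8.3) in frame 1 and (10.8, 8.4) in frame 2.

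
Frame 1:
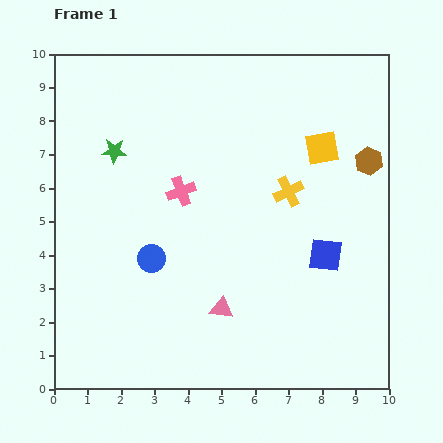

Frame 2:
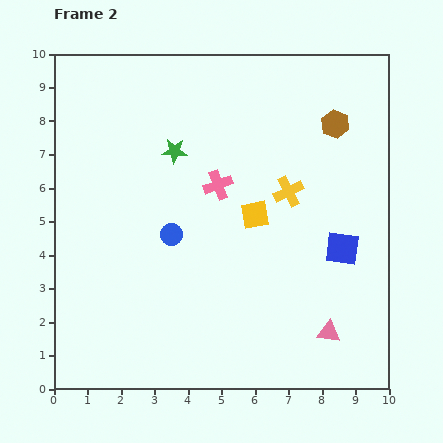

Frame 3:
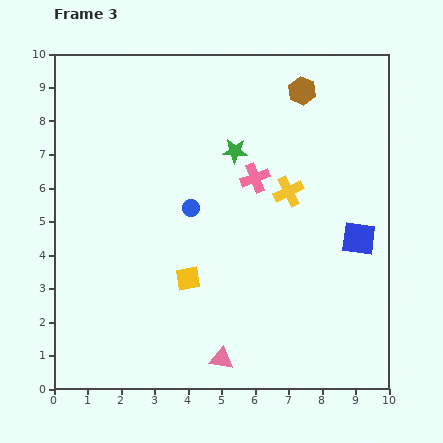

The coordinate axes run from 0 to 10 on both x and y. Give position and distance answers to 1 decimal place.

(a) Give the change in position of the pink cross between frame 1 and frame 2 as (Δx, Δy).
(1.1, 0.2)

The pink cross was at (3.8, 5.9) in frame 1 and (4.9, 6.1) in frame 2.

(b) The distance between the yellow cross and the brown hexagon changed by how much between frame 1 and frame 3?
+0.4

Distance in frame 1: 2.6. Distance in frame 3: 3.0.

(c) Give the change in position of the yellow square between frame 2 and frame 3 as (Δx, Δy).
(-2.0, -1.9)

The yellow square was at (6.0, 5.2) in frame 2 and (4.0, 3.3) in frame 3.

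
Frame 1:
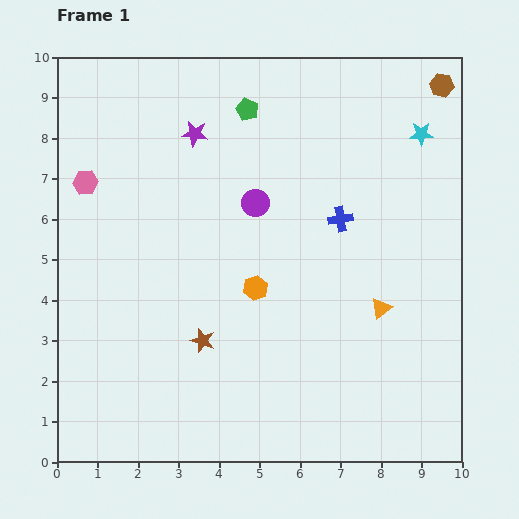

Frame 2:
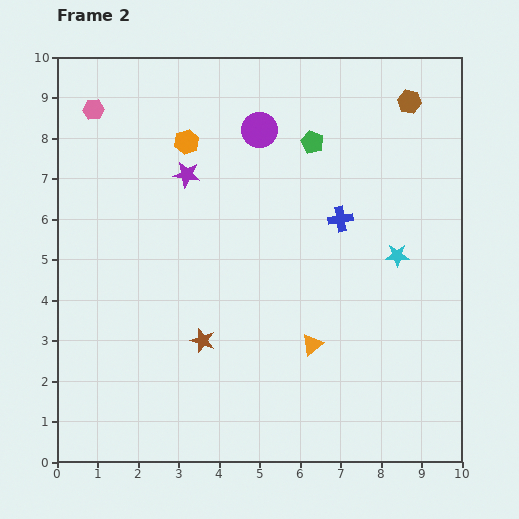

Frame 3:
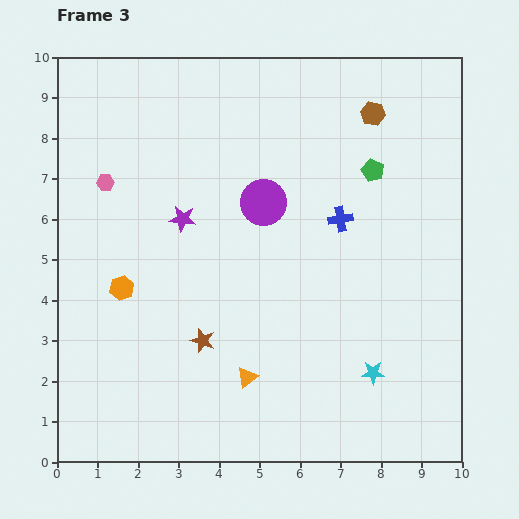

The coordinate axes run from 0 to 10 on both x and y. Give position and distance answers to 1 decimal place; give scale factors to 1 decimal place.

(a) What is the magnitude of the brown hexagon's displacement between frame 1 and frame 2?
0.9

The brown hexagon moved from (9.5, 9.3) to (8.7, 8.9), a distance of √(0.8² + 0.4²) ≈ 0.9.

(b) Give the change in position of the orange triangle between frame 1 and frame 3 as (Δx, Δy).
(-3.3, -1.7)

The orange triangle was at (8.0, 3.8) in frame 1 and (4.7, 2.1) in frame 3.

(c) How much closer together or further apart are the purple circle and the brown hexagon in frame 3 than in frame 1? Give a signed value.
-1.9

Distance in frame 1: 5.4. Distance in frame 3: 3.5.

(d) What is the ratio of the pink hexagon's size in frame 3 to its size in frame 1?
0.7×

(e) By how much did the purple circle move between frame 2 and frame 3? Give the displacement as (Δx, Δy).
(0.1, -1.8)

The purple circle was at (5.0, 8.2) in frame 2 and (5.1, 6.4) in frame 3.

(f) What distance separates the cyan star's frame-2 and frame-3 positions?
3.0

The cyan star moved from (8.4, 5.1) to (7.8, 2.2), a distance of √(0.6² + 2.9²) ≈ 3.0.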